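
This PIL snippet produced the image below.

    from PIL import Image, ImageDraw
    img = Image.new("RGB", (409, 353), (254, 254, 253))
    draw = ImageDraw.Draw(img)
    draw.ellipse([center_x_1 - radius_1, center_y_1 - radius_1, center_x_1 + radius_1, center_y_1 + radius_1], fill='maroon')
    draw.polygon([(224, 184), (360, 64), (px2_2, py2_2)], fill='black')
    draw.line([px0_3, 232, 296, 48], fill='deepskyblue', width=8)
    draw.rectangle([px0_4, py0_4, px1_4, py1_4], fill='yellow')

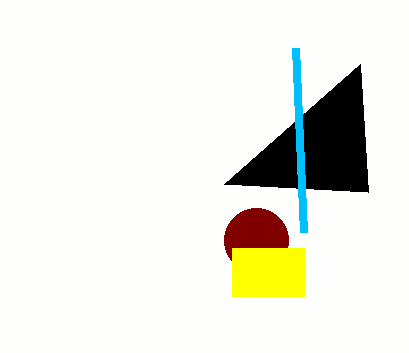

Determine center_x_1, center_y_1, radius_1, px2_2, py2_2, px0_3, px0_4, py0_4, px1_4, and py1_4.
center_x_1 = 256, center_y_1 = 240, radius_1 = 32, px2_2 = 368, py2_2 = 192, px0_3 = 304, px0_4 = 232, py0_4 = 248, px1_4 = 304, py1_4 = 296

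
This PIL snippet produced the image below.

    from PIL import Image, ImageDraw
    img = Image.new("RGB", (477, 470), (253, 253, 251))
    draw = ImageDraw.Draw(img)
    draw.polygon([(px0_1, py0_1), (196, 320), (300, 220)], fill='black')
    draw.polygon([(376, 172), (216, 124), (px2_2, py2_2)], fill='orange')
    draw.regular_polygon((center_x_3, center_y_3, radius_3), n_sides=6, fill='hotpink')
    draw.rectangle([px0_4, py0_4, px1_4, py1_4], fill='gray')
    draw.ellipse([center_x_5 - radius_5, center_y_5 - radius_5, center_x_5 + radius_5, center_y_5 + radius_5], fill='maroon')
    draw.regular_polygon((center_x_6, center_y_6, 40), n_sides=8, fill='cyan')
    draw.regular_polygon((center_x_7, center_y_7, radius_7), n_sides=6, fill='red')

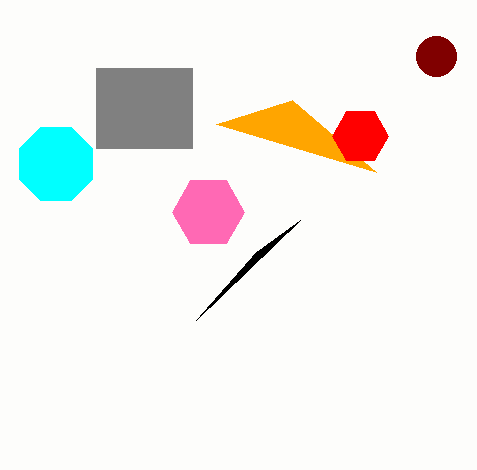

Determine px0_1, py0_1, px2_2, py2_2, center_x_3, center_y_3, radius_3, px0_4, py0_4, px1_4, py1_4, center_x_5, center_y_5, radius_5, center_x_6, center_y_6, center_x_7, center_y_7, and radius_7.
px0_1 = 256
py0_1 = 252
px2_2 = 292
py2_2 = 100
center_x_3 = 208
center_y_3 = 212
radius_3 = 36
px0_4 = 96
py0_4 = 68
px1_4 = 192
py1_4 = 148
center_x_5 = 436
center_y_5 = 56
radius_5 = 20
center_x_6 = 56
center_y_6 = 164
center_x_7 = 360
center_y_7 = 136
radius_7 = 28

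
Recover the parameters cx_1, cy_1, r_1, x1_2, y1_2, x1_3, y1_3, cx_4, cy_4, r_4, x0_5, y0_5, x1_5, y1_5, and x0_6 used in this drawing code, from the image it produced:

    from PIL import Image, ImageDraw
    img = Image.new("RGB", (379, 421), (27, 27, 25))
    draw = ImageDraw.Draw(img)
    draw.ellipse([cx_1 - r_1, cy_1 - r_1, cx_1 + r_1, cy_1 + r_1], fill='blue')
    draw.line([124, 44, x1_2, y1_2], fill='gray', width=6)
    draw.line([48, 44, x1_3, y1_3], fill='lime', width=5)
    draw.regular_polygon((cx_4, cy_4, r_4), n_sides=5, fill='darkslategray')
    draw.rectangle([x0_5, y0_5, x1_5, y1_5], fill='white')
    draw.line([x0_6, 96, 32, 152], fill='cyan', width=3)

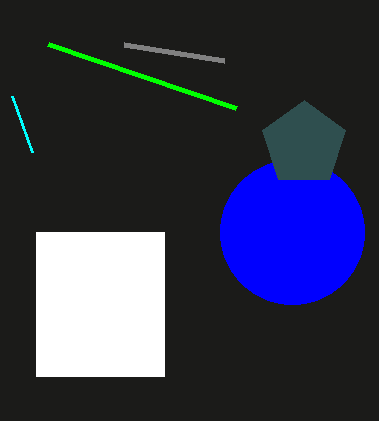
cx_1 = 292; cy_1 = 232; r_1 = 72; x1_2 = 224; y1_2 = 60; x1_3 = 236; y1_3 = 108; cx_4 = 304; cy_4 = 144; r_4 = 44; x0_5 = 36; y0_5 = 232; x1_5 = 164; y1_5 = 376; x0_6 = 12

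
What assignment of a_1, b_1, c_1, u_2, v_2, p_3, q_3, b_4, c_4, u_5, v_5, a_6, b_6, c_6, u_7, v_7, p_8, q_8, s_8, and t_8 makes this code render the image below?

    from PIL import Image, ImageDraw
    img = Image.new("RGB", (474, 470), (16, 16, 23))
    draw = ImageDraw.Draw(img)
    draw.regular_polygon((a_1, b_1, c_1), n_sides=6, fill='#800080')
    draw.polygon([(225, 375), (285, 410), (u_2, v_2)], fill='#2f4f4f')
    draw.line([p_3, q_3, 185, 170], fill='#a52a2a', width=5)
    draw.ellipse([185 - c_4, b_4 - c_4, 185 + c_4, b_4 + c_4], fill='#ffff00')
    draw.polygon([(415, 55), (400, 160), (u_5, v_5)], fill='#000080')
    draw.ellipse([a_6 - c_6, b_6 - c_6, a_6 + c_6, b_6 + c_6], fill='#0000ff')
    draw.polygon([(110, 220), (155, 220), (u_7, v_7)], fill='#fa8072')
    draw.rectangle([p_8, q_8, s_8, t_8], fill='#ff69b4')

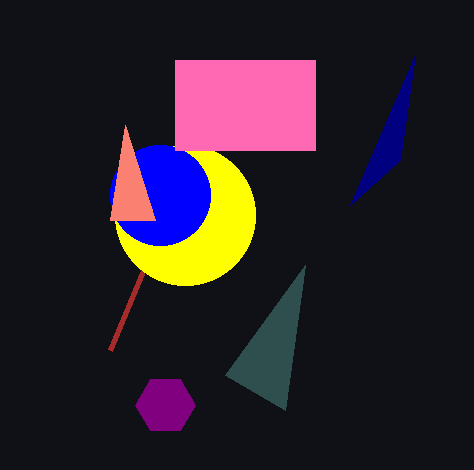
a_1 = 165; b_1 = 405; c_1 = 30; u_2 = 305; v_2 = 265; p_3 = 110; q_3 = 350; b_4 = 215; c_4 = 70; u_5 = 350; v_5 = 205; a_6 = 160; b_6 = 195; c_6 = 50; u_7 = 125; v_7 = 125; p_8 = 175; q_8 = 60; s_8 = 315; t_8 = 150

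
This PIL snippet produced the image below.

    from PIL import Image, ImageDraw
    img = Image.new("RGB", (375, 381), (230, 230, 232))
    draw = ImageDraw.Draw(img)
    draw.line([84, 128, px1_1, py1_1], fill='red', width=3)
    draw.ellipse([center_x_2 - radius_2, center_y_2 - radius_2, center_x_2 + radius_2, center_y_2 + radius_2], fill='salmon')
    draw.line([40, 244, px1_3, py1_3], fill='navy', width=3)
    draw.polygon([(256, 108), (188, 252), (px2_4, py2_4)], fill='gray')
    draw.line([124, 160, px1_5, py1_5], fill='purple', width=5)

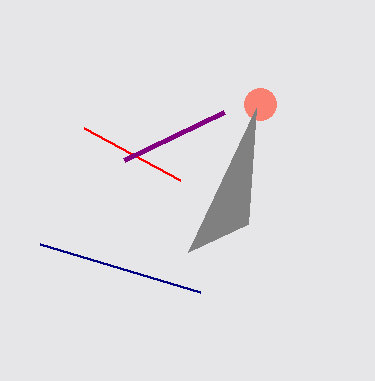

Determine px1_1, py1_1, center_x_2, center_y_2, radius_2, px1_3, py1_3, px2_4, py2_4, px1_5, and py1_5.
px1_1 = 180
py1_1 = 180
center_x_2 = 260
center_y_2 = 104
radius_2 = 16
px1_3 = 200
py1_3 = 292
px2_4 = 248
py2_4 = 224
px1_5 = 224
py1_5 = 112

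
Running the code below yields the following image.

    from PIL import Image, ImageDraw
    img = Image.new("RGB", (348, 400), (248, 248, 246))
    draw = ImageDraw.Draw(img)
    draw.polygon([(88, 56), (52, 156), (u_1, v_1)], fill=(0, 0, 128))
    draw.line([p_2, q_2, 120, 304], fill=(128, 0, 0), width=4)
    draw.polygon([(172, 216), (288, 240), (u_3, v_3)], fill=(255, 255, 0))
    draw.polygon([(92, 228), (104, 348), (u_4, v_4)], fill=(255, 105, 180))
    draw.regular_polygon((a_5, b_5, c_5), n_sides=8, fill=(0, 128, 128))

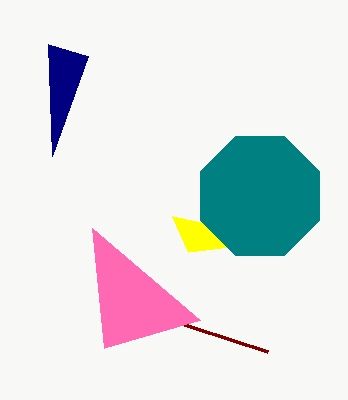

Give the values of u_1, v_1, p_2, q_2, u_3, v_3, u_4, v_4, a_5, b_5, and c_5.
u_1 = 48; v_1 = 44; p_2 = 268; q_2 = 352; u_3 = 188; v_3 = 252; u_4 = 200; v_4 = 320; a_5 = 260; b_5 = 196; c_5 = 64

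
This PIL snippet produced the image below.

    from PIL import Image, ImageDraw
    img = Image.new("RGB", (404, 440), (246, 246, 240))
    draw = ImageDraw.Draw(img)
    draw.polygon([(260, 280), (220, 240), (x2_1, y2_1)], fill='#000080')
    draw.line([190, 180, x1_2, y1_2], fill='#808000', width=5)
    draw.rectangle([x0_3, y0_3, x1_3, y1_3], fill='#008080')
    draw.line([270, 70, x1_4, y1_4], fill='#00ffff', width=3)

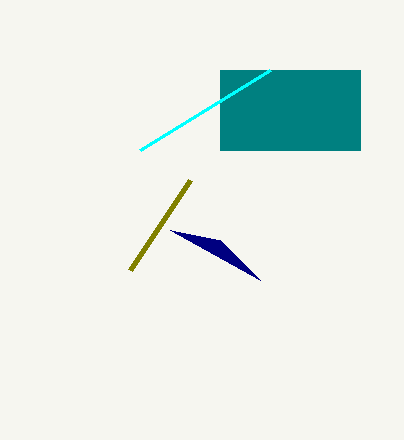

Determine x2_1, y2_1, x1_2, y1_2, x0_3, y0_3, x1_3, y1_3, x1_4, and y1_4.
x2_1 = 170, y2_1 = 230, x1_2 = 130, y1_2 = 270, x0_3 = 220, y0_3 = 70, x1_3 = 360, y1_3 = 150, x1_4 = 140, y1_4 = 150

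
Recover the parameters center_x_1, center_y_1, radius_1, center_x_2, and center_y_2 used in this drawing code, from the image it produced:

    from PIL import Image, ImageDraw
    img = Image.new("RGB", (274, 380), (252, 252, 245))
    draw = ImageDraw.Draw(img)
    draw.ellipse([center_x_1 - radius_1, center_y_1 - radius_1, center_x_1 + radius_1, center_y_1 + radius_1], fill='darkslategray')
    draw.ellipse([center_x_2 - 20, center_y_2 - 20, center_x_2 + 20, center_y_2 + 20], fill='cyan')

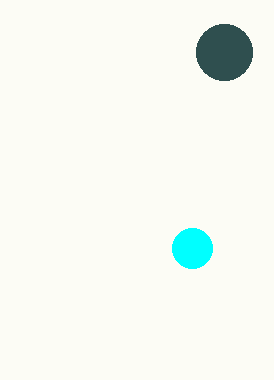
center_x_1 = 224
center_y_1 = 52
radius_1 = 28
center_x_2 = 192
center_y_2 = 248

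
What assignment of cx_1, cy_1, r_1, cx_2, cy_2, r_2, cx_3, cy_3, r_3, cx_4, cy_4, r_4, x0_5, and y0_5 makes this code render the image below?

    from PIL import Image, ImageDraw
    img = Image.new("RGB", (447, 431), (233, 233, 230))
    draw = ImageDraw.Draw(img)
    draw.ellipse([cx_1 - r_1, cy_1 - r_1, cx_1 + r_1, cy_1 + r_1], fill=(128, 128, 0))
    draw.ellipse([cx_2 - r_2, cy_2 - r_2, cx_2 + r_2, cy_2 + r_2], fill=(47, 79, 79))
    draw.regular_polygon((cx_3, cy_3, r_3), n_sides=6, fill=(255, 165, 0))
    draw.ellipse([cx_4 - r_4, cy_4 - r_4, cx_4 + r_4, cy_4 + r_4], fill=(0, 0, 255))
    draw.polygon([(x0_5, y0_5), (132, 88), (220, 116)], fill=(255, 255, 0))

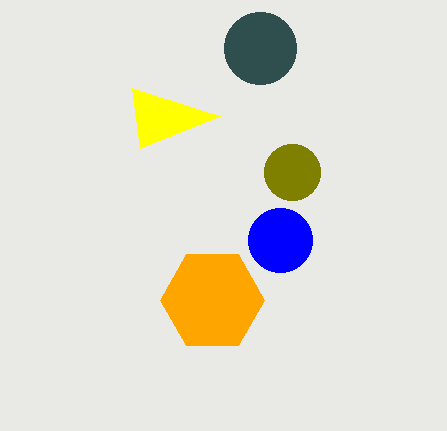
cx_1 = 292, cy_1 = 172, r_1 = 28, cx_2 = 260, cy_2 = 48, r_2 = 36, cx_3 = 212, cy_3 = 300, r_3 = 52, cx_4 = 280, cy_4 = 240, r_4 = 32, x0_5 = 140, y0_5 = 148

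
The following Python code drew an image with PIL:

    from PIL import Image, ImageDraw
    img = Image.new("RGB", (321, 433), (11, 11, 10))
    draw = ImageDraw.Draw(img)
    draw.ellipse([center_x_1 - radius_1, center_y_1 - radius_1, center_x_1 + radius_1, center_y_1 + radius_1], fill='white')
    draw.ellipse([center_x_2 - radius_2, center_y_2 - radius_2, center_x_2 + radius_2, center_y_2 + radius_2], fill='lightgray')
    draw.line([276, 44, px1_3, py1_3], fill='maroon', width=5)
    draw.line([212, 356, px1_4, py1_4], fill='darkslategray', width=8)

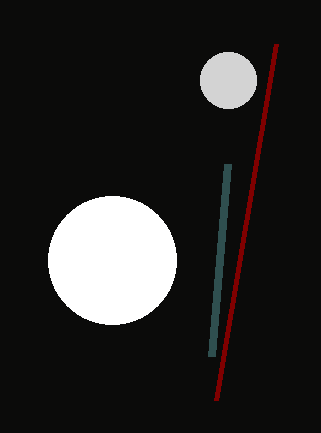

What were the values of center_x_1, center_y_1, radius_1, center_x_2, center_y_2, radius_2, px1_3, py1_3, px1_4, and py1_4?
center_x_1 = 112, center_y_1 = 260, radius_1 = 64, center_x_2 = 228, center_y_2 = 80, radius_2 = 28, px1_3 = 216, py1_3 = 400, px1_4 = 228, py1_4 = 164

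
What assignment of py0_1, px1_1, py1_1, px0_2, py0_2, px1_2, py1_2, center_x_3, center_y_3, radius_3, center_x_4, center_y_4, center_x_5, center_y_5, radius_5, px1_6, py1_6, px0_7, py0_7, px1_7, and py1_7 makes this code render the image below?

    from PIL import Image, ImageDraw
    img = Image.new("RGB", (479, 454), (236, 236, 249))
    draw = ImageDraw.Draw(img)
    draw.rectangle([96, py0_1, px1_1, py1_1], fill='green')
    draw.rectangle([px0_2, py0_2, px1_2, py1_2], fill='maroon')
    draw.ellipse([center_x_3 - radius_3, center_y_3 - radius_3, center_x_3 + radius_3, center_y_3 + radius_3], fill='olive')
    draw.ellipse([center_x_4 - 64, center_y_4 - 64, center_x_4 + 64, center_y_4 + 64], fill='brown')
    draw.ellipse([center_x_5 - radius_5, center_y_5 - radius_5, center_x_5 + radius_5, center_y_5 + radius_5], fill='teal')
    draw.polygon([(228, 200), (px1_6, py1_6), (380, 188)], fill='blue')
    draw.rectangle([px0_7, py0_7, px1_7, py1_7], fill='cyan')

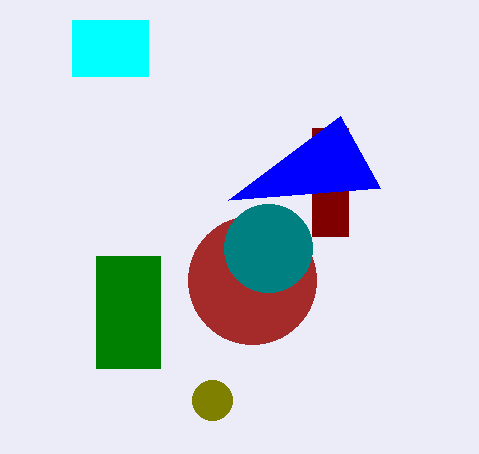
py0_1 = 256; px1_1 = 160; py1_1 = 368; px0_2 = 312; py0_2 = 128; px1_2 = 348; py1_2 = 236; center_x_3 = 212; center_y_3 = 400; radius_3 = 20; center_x_4 = 252; center_y_4 = 280; center_x_5 = 268; center_y_5 = 248; radius_5 = 44; px1_6 = 340; py1_6 = 116; px0_7 = 72; py0_7 = 20; px1_7 = 148; py1_7 = 76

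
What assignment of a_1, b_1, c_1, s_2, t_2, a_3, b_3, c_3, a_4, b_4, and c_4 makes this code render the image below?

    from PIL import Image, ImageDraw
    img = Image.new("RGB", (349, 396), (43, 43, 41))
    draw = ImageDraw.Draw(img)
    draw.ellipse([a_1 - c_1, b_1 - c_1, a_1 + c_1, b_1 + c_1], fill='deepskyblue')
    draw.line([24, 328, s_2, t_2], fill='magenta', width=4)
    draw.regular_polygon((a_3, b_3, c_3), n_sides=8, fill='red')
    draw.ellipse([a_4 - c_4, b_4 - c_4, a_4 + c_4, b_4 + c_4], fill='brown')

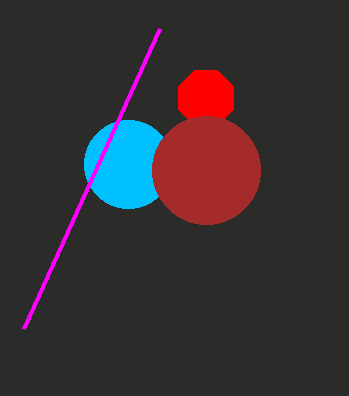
a_1 = 128, b_1 = 164, c_1 = 44, s_2 = 160, t_2 = 28, a_3 = 206, b_3 = 98, c_3 = 30, a_4 = 206, b_4 = 170, c_4 = 54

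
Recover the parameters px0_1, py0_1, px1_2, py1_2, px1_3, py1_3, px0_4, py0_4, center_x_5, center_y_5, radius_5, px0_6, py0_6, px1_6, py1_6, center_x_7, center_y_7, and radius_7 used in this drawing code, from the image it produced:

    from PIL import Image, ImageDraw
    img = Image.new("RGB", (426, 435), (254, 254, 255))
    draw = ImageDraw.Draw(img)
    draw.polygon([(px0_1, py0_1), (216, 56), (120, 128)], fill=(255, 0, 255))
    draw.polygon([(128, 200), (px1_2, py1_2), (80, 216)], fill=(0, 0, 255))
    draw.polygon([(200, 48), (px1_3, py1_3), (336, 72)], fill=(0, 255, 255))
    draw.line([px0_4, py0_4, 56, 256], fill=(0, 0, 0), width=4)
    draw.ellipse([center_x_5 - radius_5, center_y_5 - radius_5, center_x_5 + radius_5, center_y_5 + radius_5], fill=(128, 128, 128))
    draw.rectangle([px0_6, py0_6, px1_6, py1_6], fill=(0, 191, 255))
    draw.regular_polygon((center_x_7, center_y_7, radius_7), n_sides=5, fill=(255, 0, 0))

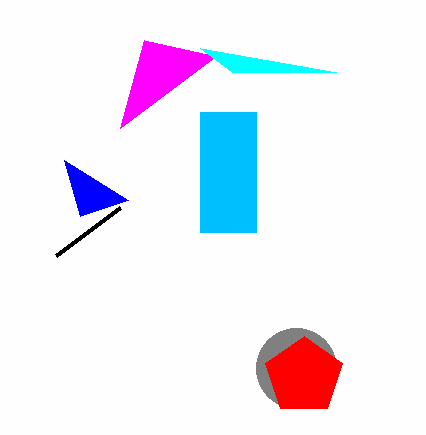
px0_1 = 144, py0_1 = 40, px1_2 = 64, py1_2 = 160, px1_3 = 232, py1_3 = 72, px0_4 = 120, py0_4 = 208, center_x_5 = 296, center_y_5 = 368, radius_5 = 40, px0_6 = 200, py0_6 = 112, px1_6 = 256, py1_6 = 232, center_x_7 = 304, center_y_7 = 376, radius_7 = 40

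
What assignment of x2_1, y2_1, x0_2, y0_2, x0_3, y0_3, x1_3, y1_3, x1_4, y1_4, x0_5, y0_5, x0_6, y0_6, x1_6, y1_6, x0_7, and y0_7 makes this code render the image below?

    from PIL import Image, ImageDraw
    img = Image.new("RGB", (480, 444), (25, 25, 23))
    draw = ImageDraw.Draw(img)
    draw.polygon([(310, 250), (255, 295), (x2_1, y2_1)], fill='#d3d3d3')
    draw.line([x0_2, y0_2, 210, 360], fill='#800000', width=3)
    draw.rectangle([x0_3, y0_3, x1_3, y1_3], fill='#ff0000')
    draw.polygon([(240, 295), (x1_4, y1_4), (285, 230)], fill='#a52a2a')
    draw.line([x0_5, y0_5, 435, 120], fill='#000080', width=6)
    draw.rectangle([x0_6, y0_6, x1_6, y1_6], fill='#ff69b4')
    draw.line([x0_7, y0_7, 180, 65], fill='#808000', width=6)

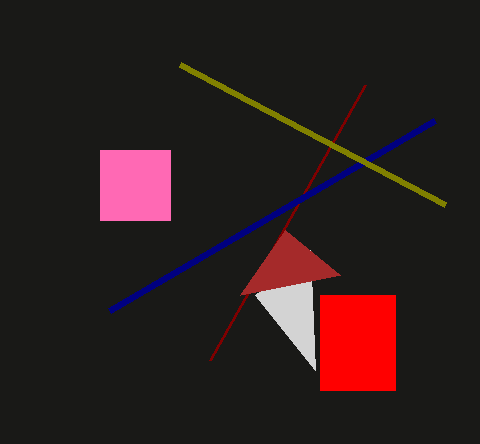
x2_1 = 315
y2_1 = 370
x0_2 = 365
y0_2 = 85
x0_3 = 320
y0_3 = 295
x1_3 = 395
y1_3 = 390
x1_4 = 340
y1_4 = 275
x0_5 = 110
y0_5 = 310
x0_6 = 100
y0_6 = 150
x1_6 = 170
y1_6 = 220
x0_7 = 445
y0_7 = 205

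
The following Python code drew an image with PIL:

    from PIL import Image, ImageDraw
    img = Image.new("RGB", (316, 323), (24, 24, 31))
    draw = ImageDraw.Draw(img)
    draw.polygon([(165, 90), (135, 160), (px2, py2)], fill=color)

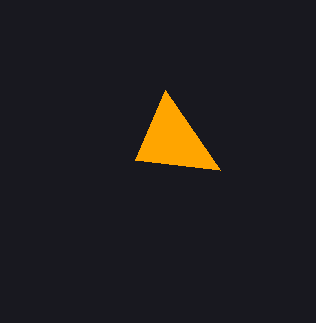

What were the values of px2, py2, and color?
px2 = 220; py2 = 170; color = 'orange'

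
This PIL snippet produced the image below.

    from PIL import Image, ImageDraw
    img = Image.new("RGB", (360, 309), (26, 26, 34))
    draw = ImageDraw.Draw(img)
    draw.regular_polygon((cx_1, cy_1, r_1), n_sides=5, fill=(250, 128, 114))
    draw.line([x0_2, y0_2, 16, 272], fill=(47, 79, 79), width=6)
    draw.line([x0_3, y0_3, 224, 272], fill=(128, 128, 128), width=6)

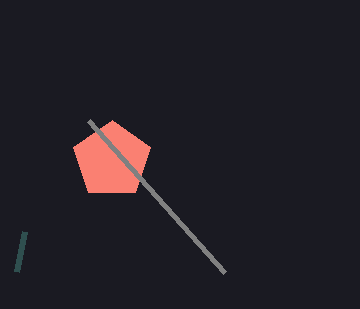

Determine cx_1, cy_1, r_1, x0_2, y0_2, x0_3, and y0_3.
cx_1 = 112
cy_1 = 160
r_1 = 40
x0_2 = 24
y0_2 = 232
x0_3 = 88
y0_3 = 120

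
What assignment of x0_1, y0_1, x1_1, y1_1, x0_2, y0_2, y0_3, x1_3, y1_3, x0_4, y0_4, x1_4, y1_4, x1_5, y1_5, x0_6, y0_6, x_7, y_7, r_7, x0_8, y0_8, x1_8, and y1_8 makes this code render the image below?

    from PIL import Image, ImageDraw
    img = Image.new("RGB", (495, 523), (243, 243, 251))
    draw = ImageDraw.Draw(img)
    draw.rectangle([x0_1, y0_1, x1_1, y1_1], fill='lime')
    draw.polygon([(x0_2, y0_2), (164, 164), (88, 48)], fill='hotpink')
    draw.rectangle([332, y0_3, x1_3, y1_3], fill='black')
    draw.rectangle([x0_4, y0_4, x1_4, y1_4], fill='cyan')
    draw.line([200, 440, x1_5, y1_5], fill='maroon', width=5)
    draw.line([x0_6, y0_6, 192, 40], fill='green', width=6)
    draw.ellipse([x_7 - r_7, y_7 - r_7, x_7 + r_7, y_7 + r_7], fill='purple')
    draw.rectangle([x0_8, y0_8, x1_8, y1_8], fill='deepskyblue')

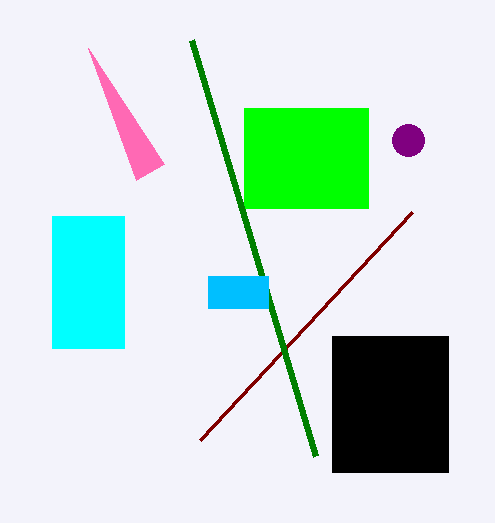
x0_1 = 244, y0_1 = 108, x1_1 = 368, y1_1 = 208, x0_2 = 136, y0_2 = 180, y0_3 = 336, x1_3 = 448, y1_3 = 472, x0_4 = 52, y0_4 = 216, x1_4 = 124, y1_4 = 348, x1_5 = 412, y1_5 = 212, x0_6 = 316, y0_6 = 456, x_7 = 408, y_7 = 140, r_7 = 16, x0_8 = 208, y0_8 = 276, x1_8 = 268, y1_8 = 308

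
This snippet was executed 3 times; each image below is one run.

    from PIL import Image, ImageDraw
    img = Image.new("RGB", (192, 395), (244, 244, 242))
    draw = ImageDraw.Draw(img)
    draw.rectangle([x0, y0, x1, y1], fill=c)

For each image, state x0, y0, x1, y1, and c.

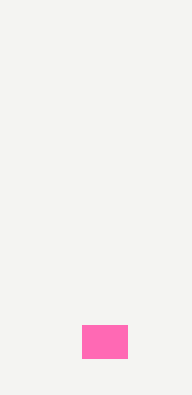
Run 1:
x0 = 82
y0 = 325
x1 = 127
y1 = 358
c = 'hotpink'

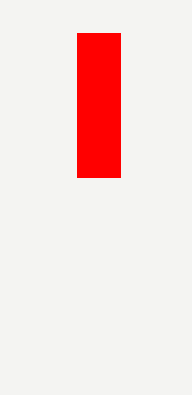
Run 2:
x0 = 77, y0 = 33, x1 = 120, y1 = 177, c = 'red'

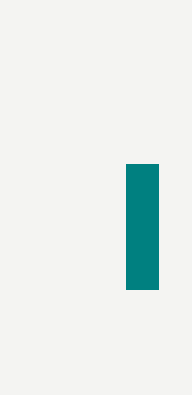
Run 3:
x0 = 126
y0 = 164
x1 = 158
y1 = 289
c = 'teal'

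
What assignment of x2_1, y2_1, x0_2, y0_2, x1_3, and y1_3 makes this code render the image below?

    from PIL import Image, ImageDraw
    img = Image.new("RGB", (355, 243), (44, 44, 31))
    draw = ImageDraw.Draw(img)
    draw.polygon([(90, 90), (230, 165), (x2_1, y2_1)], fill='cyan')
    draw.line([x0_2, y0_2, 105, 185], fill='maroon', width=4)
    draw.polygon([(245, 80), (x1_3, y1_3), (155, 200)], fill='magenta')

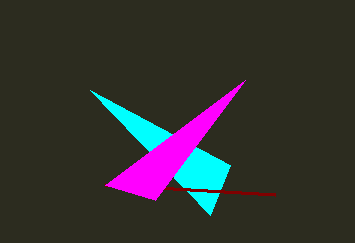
x2_1 = 210
y2_1 = 215
x0_2 = 275
y0_2 = 195
x1_3 = 105
y1_3 = 185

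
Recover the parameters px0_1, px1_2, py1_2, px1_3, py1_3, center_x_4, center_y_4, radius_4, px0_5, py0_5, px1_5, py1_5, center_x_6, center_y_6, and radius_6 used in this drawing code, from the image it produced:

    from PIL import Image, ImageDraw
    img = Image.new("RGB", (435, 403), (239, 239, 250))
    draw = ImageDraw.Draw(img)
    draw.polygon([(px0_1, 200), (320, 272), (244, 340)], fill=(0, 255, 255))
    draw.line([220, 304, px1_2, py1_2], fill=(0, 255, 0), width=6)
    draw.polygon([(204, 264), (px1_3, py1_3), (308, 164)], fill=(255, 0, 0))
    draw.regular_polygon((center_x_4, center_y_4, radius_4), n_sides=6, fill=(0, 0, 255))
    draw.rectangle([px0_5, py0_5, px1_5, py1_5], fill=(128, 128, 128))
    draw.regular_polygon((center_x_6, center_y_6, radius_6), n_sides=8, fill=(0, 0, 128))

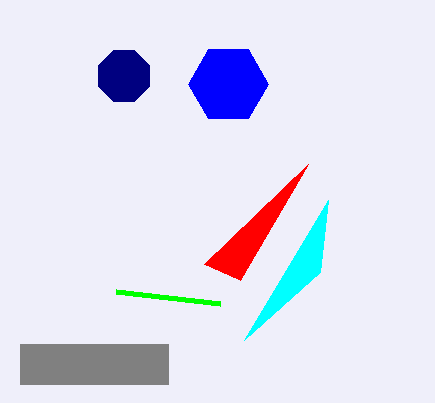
px0_1 = 328; px1_2 = 116; py1_2 = 292; px1_3 = 240; py1_3 = 280; center_x_4 = 228; center_y_4 = 84; radius_4 = 40; px0_5 = 20; py0_5 = 344; px1_5 = 168; py1_5 = 384; center_x_6 = 124; center_y_6 = 76; radius_6 = 28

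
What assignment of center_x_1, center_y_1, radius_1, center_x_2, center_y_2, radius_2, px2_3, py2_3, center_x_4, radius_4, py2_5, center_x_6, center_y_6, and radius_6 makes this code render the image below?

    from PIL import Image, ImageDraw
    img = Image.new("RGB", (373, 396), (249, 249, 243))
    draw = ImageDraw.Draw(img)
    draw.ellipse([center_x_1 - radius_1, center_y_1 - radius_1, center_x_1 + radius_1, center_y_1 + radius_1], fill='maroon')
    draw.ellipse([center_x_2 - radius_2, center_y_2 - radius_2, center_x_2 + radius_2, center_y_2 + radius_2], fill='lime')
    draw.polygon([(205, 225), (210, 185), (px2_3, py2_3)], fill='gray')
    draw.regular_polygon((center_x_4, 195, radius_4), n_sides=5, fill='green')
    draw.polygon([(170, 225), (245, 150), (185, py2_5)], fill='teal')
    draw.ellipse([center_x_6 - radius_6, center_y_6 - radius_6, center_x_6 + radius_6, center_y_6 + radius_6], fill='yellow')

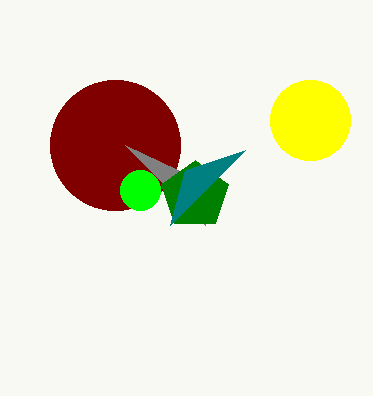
center_x_1 = 115; center_y_1 = 145; radius_1 = 65; center_x_2 = 140; center_y_2 = 190; radius_2 = 20; px2_3 = 125; py2_3 = 145; center_x_4 = 195; radius_4 = 35; py2_5 = 170; center_x_6 = 310; center_y_6 = 120; radius_6 = 40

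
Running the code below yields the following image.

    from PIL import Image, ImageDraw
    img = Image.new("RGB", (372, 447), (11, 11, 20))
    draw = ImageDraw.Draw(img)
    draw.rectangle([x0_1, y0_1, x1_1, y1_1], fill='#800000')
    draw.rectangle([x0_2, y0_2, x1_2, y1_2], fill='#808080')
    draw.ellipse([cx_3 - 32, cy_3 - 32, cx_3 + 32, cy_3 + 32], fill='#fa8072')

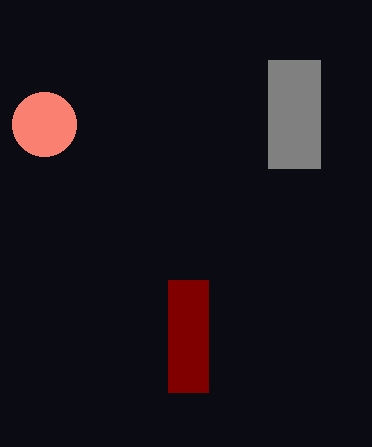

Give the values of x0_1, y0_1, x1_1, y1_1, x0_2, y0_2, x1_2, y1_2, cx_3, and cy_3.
x0_1 = 168, y0_1 = 280, x1_1 = 208, y1_1 = 392, x0_2 = 268, y0_2 = 60, x1_2 = 320, y1_2 = 168, cx_3 = 44, cy_3 = 124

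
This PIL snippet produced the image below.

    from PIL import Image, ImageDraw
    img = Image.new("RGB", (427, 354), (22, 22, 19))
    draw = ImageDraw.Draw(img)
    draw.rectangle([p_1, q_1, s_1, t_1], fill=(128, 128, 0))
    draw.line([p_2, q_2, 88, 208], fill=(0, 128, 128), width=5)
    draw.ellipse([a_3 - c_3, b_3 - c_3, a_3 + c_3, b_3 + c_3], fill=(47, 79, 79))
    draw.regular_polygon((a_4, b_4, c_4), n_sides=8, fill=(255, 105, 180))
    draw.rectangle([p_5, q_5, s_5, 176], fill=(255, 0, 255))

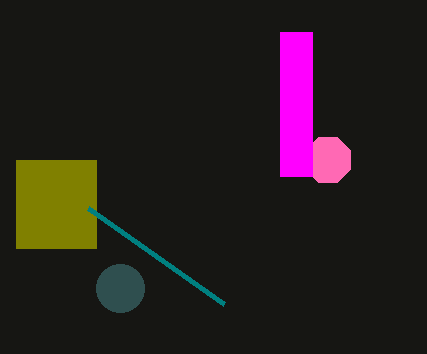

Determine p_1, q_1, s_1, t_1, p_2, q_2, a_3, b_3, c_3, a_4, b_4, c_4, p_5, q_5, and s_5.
p_1 = 16
q_1 = 160
s_1 = 96
t_1 = 248
p_2 = 224
q_2 = 304
a_3 = 120
b_3 = 288
c_3 = 24
a_4 = 328
b_4 = 160
c_4 = 24
p_5 = 280
q_5 = 32
s_5 = 312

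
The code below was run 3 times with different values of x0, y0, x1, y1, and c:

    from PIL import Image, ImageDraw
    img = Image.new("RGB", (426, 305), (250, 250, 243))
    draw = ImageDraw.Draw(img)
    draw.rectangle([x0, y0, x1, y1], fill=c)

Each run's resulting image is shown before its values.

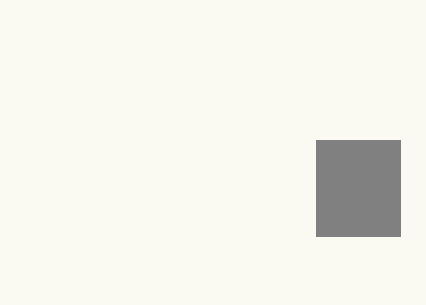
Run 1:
x0 = 316; y0 = 140; x1 = 400; y1 = 236; c = 'gray'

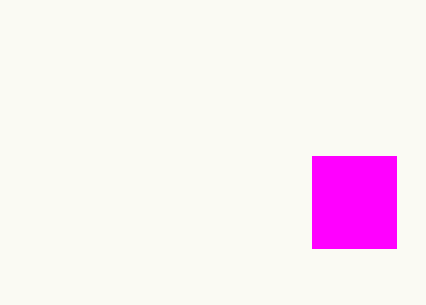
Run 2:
x0 = 312, y0 = 156, x1 = 396, y1 = 248, c = 'magenta'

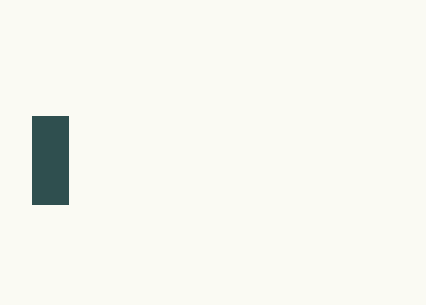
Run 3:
x0 = 32
y0 = 116
x1 = 68
y1 = 204
c = 'darkslategray'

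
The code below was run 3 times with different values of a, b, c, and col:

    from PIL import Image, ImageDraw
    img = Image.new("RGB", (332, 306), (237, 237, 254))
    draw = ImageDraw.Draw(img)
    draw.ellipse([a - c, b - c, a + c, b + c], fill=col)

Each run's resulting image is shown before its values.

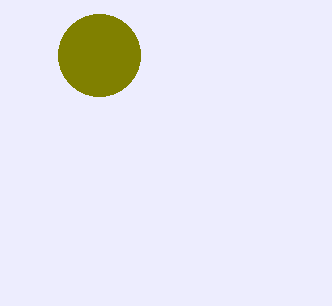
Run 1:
a = 99
b = 55
c = 41
col = 'olive'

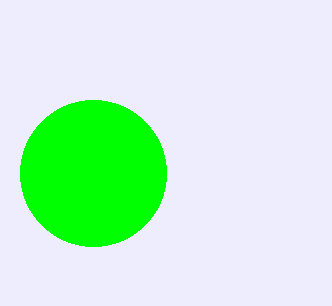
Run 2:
a = 93; b = 173; c = 73; col = 'lime'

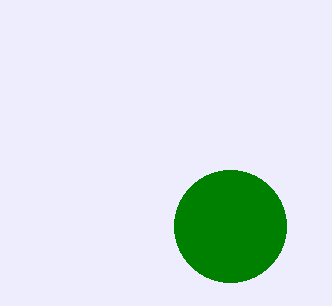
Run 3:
a = 230, b = 226, c = 56, col = 'green'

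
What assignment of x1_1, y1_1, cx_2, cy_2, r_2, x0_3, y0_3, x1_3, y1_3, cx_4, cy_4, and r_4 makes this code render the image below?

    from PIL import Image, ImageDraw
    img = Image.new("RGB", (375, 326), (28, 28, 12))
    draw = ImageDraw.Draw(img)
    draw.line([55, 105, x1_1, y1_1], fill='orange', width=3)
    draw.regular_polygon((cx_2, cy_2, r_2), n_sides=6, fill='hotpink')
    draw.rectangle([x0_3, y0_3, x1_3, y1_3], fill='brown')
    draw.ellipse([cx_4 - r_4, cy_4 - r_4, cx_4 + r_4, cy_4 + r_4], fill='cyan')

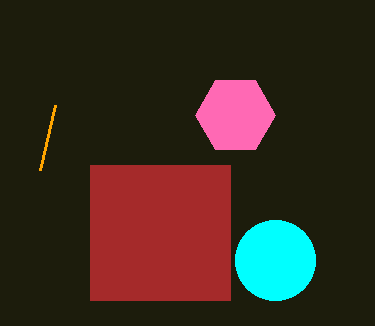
x1_1 = 40
y1_1 = 170
cx_2 = 235
cy_2 = 115
r_2 = 40
x0_3 = 90
y0_3 = 165
x1_3 = 230
y1_3 = 300
cx_4 = 275
cy_4 = 260
r_4 = 40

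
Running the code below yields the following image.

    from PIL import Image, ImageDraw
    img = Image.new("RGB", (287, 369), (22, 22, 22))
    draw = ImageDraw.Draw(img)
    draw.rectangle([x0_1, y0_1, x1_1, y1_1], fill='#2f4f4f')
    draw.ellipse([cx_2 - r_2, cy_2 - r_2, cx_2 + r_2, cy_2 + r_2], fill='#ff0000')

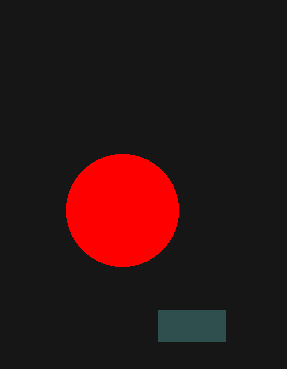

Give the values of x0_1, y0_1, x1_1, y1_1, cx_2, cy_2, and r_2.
x0_1 = 158; y0_1 = 310; x1_1 = 225; y1_1 = 341; cx_2 = 122; cy_2 = 210; r_2 = 56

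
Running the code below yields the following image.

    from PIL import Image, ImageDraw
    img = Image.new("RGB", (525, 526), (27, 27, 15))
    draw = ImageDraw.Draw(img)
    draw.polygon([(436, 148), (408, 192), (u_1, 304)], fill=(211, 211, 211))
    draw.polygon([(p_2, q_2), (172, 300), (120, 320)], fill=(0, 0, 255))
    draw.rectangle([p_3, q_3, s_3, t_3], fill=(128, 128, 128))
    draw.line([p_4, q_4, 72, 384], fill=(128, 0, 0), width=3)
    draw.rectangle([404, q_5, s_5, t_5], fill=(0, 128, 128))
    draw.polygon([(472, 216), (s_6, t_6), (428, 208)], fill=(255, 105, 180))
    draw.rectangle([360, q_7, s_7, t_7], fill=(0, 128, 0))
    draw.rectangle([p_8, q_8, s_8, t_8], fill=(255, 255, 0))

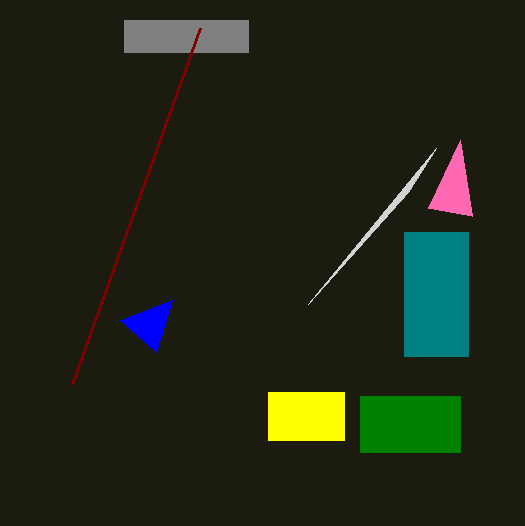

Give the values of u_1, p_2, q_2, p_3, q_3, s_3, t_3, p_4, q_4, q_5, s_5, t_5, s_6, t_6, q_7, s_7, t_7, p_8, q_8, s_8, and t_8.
u_1 = 308; p_2 = 156; q_2 = 352; p_3 = 124; q_3 = 20; s_3 = 248; t_3 = 52; p_4 = 200; q_4 = 28; q_5 = 232; s_5 = 468; t_5 = 356; s_6 = 460; t_6 = 140; q_7 = 396; s_7 = 460; t_7 = 452; p_8 = 268; q_8 = 392; s_8 = 344; t_8 = 440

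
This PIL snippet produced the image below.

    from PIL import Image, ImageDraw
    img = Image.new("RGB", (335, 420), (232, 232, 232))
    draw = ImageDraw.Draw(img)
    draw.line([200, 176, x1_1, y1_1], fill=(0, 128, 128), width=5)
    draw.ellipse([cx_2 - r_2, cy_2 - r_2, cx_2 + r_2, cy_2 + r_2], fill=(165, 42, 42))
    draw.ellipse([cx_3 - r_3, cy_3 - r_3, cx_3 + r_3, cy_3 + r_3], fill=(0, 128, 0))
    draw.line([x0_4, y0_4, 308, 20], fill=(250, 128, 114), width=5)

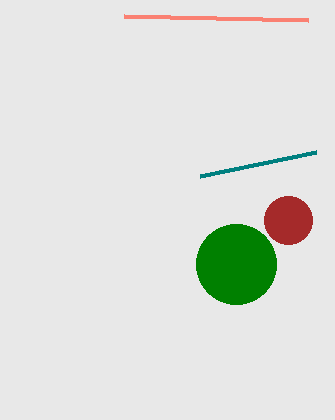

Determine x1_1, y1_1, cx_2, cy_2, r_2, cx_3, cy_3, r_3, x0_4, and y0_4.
x1_1 = 316, y1_1 = 152, cx_2 = 288, cy_2 = 220, r_2 = 24, cx_3 = 236, cy_3 = 264, r_3 = 40, x0_4 = 124, y0_4 = 16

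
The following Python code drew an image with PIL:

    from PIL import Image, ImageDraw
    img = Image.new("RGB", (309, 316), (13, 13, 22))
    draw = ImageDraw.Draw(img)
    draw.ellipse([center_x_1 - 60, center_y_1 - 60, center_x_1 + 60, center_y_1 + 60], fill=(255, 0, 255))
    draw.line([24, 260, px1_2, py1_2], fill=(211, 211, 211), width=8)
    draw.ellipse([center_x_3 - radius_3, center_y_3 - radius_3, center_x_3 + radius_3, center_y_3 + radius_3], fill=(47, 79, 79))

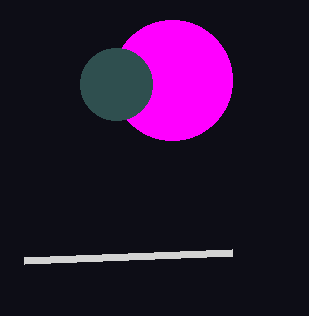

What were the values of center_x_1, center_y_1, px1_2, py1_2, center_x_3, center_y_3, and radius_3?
center_x_1 = 172, center_y_1 = 80, px1_2 = 232, py1_2 = 252, center_x_3 = 116, center_y_3 = 84, radius_3 = 36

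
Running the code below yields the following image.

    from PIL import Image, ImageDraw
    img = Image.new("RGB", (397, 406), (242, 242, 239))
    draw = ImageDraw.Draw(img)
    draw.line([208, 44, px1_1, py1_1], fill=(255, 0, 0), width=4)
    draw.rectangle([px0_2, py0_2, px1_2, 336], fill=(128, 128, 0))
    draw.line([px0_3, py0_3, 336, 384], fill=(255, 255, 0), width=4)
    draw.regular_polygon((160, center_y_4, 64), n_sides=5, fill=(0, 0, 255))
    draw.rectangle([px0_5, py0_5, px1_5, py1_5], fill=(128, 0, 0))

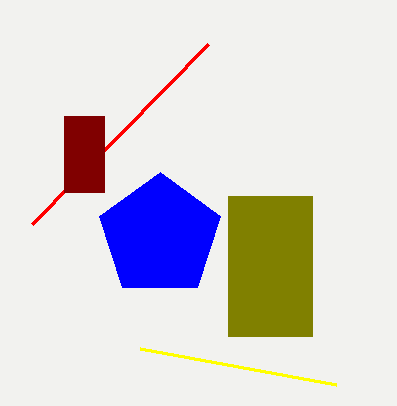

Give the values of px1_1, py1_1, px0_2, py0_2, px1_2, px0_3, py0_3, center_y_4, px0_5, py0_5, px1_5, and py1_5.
px1_1 = 32; py1_1 = 224; px0_2 = 228; py0_2 = 196; px1_2 = 312; px0_3 = 140; py0_3 = 348; center_y_4 = 236; px0_5 = 64; py0_5 = 116; px1_5 = 104; py1_5 = 192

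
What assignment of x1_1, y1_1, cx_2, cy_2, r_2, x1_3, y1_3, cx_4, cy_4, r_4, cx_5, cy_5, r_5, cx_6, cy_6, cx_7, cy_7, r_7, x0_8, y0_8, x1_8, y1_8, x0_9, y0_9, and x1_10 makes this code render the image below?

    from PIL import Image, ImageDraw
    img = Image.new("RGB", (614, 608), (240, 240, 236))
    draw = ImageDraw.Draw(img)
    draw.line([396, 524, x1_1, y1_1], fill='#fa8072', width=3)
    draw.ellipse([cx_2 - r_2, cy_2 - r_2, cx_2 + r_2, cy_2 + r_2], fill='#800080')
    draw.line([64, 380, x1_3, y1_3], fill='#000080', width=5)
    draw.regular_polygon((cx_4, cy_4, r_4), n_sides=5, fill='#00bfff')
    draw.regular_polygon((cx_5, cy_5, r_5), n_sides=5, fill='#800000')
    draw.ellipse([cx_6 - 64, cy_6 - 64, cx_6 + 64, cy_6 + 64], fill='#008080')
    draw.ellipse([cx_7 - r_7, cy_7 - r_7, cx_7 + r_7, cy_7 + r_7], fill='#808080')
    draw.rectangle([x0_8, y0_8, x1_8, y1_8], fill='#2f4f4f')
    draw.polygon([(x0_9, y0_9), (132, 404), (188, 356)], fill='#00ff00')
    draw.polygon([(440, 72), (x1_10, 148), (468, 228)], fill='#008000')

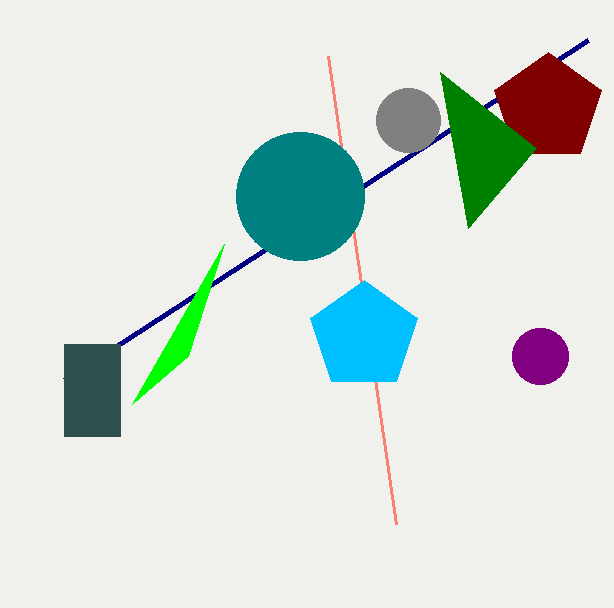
x1_1 = 328
y1_1 = 56
cx_2 = 540
cy_2 = 356
r_2 = 28
x1_3 = 588
y1_3 = 40
cx_4 = 364
cy_4 = 336
r_4 = 56
cx_5 = 548
cy_5 = 108
r_5 = 56
cx_6 = 300
cy_6 = 196
cx_7 = 408
cy_7 = 120
r_7 = 32
x0_8 = 64
y0_8 = 344
x1_8 = 120
y1_8 = 436
x0_9 = 224
y0_9 = 244
x1_10 = 536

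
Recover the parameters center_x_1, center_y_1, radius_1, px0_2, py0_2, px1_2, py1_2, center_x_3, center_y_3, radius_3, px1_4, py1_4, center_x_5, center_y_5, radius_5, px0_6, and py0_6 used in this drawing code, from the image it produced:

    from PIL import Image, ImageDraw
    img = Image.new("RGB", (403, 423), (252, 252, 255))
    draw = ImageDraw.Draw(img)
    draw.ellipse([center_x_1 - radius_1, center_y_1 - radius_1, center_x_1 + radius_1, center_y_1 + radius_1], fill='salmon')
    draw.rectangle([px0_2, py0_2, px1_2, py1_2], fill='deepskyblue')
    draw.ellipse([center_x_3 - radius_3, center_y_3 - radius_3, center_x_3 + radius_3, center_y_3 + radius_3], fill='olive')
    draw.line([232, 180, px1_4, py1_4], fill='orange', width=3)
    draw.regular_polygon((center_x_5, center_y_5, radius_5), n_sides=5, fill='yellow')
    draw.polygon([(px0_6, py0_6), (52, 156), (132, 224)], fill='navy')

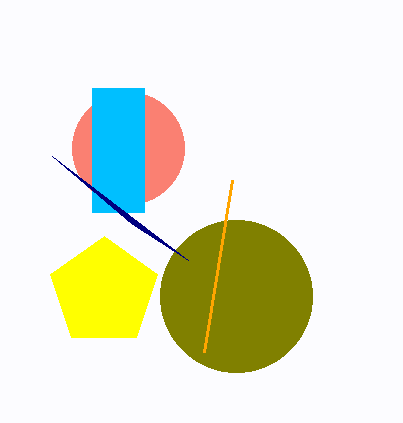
center_x_1 = 128, center_y_1 = 148, radius_1 = 56, px0_2 = 92, py0_2 = 88, px1_2 = 144, py1_2 = 212, center_x_3 = 236, center_y_3 = 296, radius_3 = 76, px1_4 = 204, py1_4 = 352, center_x_5 = 104, center_y_5 = 292, radius_5 = 56, px0_6 = 188, py0_6 = 260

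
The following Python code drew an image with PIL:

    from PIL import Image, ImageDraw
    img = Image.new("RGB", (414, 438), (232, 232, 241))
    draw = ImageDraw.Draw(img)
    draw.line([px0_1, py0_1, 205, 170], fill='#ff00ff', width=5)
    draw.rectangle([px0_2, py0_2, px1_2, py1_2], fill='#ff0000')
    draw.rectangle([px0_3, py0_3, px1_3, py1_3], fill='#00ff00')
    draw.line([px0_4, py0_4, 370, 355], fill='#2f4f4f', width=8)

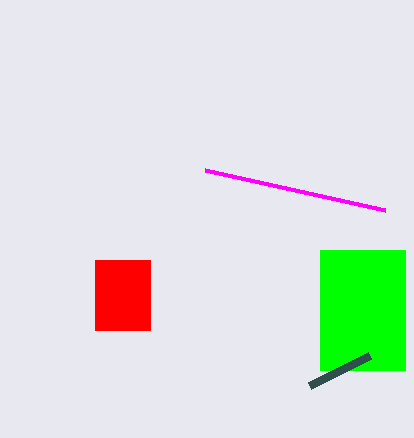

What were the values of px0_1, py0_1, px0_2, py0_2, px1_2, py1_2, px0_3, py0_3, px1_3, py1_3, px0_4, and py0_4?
px0_1 = 385, py0_1 = 210, px0_2 = 95, py0_2 = 260, px1_2 = 150, py1_2 = 330, px0_3 = 320, py0_3 = 250, px1_3 = 405, py1_3 = 370, px0_4 = 310, py0_4 = 385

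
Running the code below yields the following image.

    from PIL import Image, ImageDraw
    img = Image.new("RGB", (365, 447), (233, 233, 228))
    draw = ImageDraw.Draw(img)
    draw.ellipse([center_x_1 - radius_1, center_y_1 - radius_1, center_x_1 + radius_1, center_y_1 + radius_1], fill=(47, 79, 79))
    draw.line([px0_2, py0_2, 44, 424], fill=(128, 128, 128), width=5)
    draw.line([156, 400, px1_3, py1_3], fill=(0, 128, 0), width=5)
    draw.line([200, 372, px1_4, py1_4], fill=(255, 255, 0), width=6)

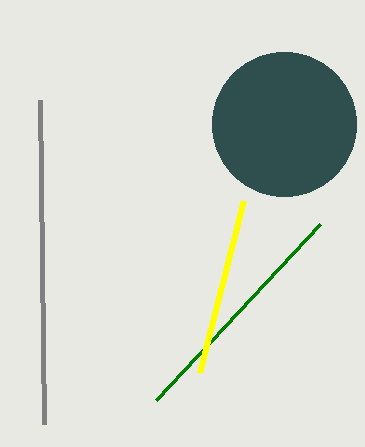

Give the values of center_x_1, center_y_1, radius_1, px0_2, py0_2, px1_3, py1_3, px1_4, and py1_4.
center_x_1 = 284; center_y_1 = 124; radius_1 = 72; px0_2 = 40; py0_2 = 100; px1_3 = 320; py1_3 = 224; px1_4 = 244; py1_4 = 200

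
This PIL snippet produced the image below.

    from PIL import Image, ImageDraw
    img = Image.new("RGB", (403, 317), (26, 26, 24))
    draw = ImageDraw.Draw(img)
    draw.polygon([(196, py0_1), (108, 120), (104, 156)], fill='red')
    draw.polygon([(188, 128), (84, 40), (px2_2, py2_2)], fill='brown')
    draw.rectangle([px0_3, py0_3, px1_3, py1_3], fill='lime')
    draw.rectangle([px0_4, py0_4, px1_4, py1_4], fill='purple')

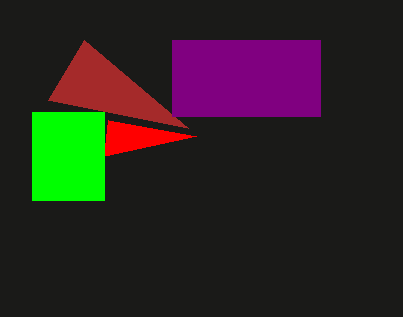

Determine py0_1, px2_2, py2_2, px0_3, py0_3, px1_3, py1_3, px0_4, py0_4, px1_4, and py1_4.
py0_1 = 136; px2_2 = 48; py2_2 = 100; px0_3 = 32; py0_3 = 112; px1_3 = 104; py1_3 = 200; px0_4 = 172; py0_4 = 40; px1_4 = 320; py1_4 = 116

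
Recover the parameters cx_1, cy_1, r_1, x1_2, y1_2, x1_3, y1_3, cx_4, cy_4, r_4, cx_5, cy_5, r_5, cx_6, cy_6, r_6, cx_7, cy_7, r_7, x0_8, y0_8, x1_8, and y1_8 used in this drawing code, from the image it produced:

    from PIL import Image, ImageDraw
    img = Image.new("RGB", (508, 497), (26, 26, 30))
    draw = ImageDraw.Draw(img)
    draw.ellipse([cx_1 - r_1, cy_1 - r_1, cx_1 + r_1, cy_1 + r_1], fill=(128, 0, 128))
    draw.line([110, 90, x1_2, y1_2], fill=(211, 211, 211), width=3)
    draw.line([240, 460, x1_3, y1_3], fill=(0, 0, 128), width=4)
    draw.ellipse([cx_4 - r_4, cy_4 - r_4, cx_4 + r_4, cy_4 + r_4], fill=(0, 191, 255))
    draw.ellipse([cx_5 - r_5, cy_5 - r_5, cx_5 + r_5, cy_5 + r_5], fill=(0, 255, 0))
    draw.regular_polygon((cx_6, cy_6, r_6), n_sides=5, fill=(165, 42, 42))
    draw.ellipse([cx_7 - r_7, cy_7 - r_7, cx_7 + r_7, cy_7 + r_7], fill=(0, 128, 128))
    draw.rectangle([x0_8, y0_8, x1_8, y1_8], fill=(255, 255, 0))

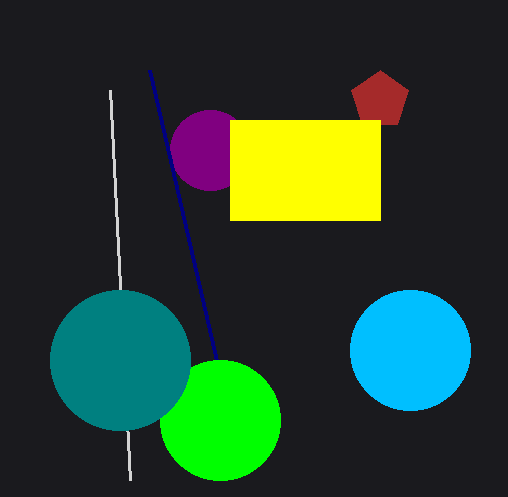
cx_1 = 210; cy_1 = 150; r_1 = 40; x1_2 = 130; y1_2 = 480; x1_3 = 150; y1_3 = 70; cx_4 = 410; cy_4 = 350; r_4 = 60; cx_5 = 220; cy_5 = 420; r_5 = 60; cx_6 = 380; cy_6 = 100; r_6 = 30; cx_7 = 120; cy_7 = 360; r_7 = 70; x0_8 = 230; y0_8 = 120; x1_8 = 380; y1_8 = 220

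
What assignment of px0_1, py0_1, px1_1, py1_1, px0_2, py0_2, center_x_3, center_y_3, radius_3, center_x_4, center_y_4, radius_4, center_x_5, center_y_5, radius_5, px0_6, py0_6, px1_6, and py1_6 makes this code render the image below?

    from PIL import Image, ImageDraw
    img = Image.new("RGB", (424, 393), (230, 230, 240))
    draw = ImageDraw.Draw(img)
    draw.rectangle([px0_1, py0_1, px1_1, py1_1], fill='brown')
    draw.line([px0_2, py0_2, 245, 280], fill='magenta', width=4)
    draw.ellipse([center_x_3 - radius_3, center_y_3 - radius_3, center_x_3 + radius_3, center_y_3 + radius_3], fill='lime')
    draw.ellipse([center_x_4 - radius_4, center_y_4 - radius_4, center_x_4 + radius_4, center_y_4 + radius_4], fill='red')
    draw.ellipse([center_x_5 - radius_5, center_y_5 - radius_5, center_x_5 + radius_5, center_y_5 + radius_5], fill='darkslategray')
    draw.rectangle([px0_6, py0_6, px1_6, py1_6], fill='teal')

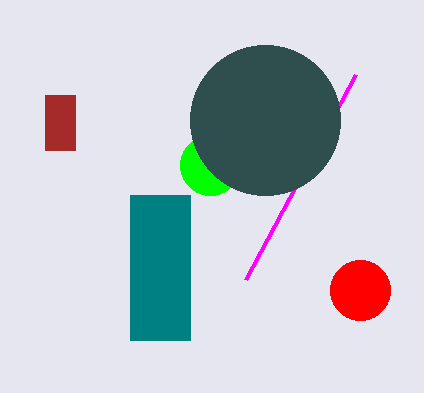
px0_1 = 45; py0_1 = 95; px1_1 = 75; py1_1 = 150; px0_2 = 355; py0_2 = 75; center_x_3 = 210; center_y_3 = 165; radius_3 = 30; center_x_4 = 360; center_y_4 = 290; radius_4 = 30; center_x_5 = 265; center_y_5 = 120; radius_5 = 75; px0_6 = 130; py0_6 = 195; px1_6 = 190; py1_6 = 340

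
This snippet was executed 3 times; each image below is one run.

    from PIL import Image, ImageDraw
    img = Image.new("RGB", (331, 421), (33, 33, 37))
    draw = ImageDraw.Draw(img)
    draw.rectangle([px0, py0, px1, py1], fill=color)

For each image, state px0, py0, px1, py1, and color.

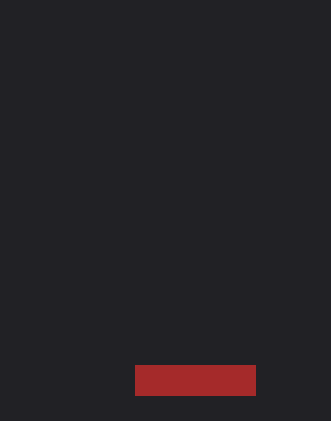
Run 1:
px0 = 135; py0 = 365; px1 = 255; py1 = 395; color = 'brown'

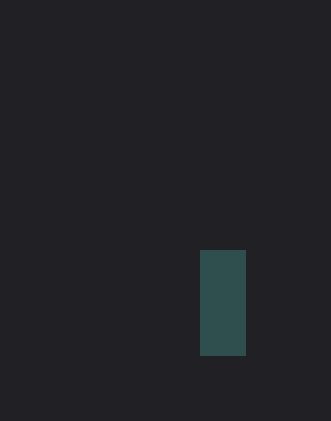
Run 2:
px0 = 200, py0 = 250, px1 = 245, py1 = 355, color = 'darkslategray'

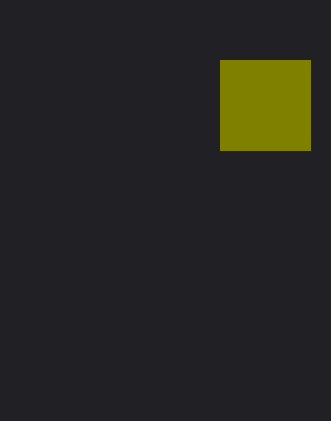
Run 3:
px0 = 220, py0 = 60, px1 = 310, py1 = 150, color = 'olive'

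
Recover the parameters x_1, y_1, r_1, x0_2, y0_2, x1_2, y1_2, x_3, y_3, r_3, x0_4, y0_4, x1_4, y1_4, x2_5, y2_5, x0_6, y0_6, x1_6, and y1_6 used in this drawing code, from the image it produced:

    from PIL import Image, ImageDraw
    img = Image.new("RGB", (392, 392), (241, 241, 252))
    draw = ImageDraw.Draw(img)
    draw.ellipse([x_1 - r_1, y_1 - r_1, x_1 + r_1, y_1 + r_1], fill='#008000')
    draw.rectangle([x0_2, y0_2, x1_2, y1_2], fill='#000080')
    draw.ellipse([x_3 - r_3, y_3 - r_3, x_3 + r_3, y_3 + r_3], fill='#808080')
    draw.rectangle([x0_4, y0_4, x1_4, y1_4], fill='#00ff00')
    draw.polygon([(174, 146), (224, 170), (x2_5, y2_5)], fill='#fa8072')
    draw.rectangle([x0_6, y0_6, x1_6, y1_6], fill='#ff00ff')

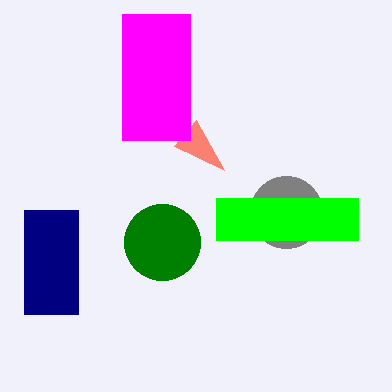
x_1 = 162
y_1 = 242
r_1 = 38
x0_2 = 24
y0_2 = 210
x1_2 = 78
y1_2 = 314
x_3 = 286
y_3 = 212
r_3 = 36
x0_4 = 216
y0_4 = 198
x1_4 = 358
y1_4 = 240
x2_5 = 196
y2_5 = 120
x0_6 = 122
y0_6 = 14
x1_6 = 190
y1_6 = 140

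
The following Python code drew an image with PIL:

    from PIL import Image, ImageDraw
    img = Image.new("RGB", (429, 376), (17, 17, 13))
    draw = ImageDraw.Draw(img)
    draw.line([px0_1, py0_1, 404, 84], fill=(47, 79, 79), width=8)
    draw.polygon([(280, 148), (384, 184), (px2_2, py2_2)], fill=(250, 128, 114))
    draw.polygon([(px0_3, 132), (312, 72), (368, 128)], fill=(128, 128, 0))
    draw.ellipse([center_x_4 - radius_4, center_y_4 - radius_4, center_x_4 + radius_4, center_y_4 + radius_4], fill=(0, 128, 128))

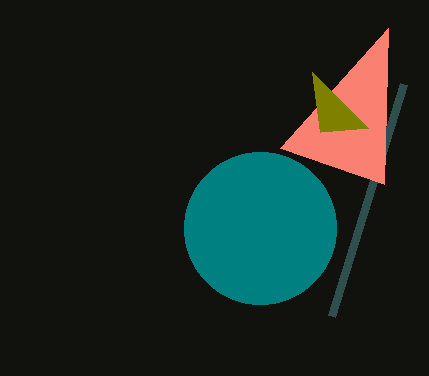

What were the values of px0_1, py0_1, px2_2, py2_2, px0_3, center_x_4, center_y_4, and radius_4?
px0_1 = 332
py0_1 = 316
px2_2 = 388
py2_2 = 28
px0_3 = 320
center_x_4 = 260
center_y_4 = 228
radius_4 = 76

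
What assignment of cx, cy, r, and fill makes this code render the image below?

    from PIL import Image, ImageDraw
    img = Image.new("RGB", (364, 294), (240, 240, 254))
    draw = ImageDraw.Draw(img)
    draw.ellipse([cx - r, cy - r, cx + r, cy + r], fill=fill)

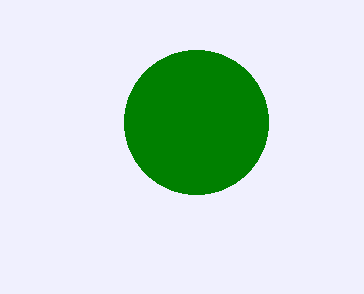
cx = 196, cy = 122, r = 72, fill = 'green'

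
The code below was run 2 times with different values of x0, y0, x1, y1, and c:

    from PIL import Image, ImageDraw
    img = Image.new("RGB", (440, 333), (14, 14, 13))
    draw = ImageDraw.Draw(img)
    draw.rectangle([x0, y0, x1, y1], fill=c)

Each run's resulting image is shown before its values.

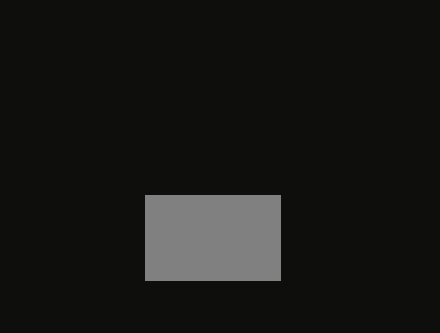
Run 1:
x0 = 145
y0 = 195
x1 = 280
y1 = 280
c = 'gray'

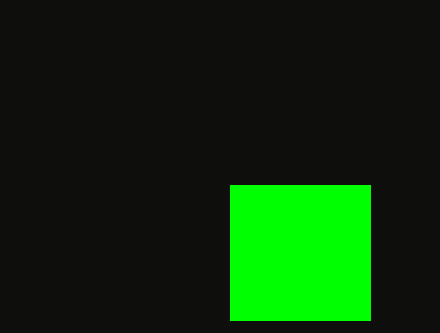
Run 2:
x0 = 230, y0 = 185, x1 = 370, y1 = 320, c = 'lime'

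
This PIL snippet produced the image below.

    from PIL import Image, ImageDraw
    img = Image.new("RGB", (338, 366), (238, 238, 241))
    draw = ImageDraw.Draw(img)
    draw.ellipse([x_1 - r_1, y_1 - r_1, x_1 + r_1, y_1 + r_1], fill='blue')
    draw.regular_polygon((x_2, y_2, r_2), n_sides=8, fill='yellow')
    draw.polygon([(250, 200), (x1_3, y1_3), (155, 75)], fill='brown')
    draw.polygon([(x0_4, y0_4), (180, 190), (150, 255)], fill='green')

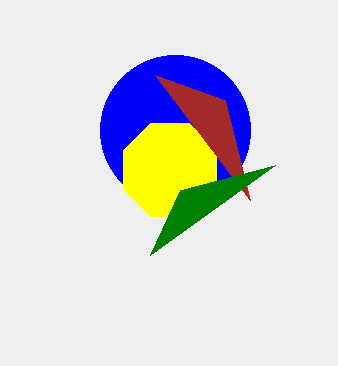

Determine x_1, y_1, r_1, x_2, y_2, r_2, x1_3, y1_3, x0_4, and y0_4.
x_1 = 175, y_1 = 130, r_1 = 75, x_2 = 170, y_2 = 170, r_2 = 50, x1_3 = 225, y1_3 = 100, x0_4 = 275, y0_4 = 165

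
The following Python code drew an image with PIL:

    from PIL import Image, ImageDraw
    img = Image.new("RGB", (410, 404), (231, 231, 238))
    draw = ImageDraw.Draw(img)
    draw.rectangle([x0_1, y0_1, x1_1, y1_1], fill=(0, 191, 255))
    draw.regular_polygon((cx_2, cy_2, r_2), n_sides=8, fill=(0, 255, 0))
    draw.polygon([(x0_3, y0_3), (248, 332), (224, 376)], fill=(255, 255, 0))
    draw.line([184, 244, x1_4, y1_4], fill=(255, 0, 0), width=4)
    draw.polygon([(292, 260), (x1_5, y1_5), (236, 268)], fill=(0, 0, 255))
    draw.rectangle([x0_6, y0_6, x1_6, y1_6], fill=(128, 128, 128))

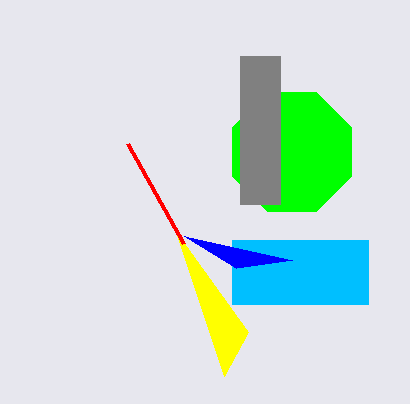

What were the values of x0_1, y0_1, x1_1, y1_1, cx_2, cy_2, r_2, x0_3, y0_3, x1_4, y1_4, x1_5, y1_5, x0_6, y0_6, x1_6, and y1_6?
x0_1 = 232, y0_1 = 240, x1_1 = 368, y1_1 = 304, cx_2 = 292, cy_2 = 152, r_2 = 64, x0_3 = 176, y0_3 = 232, x1_4 = 128, y1_4 = 144, x1_5 = 184, y1_5 = 236, x0_6 = 240, y0_6 = 56, x1_6 = 280, y1_6 = 204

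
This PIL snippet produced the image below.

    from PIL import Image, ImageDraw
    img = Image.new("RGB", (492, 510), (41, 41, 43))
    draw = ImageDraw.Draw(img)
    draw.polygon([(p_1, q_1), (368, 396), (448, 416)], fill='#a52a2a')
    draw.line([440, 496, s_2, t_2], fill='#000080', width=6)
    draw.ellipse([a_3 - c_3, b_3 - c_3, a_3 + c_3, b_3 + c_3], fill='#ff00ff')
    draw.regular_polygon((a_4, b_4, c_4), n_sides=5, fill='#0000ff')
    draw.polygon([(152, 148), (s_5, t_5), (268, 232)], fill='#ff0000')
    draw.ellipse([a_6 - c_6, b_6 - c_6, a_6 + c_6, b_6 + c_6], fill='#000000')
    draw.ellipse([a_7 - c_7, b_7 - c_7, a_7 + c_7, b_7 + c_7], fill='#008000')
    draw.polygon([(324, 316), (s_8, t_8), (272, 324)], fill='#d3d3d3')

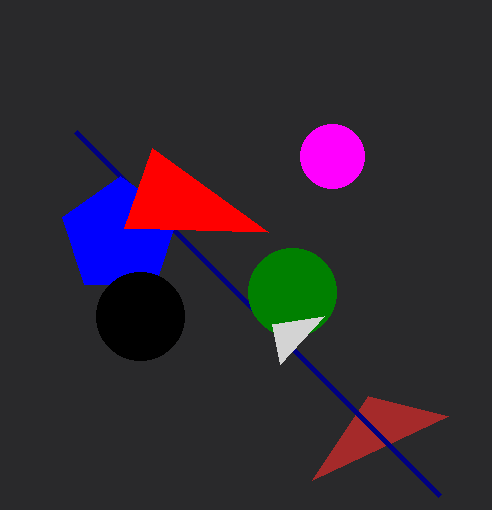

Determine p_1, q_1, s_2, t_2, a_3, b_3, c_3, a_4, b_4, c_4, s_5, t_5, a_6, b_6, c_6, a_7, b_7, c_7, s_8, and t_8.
p_1 = 312
q_1 = 480
s_2 = 76
t_2 = 132
a_3 = 332
b_3 = 156
c_3 = 32
a_4 = 120
b_4 = 236
c_4 = 60
s_5 = 124
t_5 = 228
a_6 = 140
b_6 = 316
c_6 = 44
a_7 = 292
b_7 = 292
c_7 = 44
s_8 = 280
t_8 = 364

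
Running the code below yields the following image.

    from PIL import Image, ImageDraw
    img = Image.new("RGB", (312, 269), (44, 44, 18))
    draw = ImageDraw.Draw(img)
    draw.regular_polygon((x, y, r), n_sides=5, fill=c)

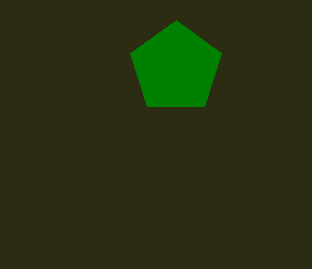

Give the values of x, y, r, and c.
x = 176; y = 68; r = 48; c = 'green'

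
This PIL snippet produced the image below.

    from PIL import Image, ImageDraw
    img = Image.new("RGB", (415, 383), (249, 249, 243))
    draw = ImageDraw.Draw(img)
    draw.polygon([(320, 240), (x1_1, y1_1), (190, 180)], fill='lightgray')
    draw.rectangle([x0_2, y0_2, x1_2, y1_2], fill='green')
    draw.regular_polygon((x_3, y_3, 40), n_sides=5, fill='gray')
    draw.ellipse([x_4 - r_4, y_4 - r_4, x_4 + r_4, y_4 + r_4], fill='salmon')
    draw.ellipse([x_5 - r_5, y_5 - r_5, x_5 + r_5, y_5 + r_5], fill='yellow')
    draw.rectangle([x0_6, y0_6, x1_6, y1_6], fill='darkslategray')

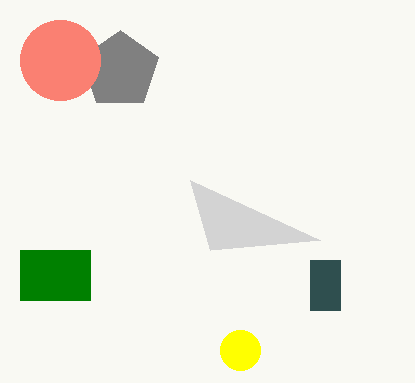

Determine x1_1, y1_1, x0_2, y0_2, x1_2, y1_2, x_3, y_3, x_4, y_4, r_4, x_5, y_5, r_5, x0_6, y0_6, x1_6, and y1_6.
x1_1 = 210, y1_1 = 250, x0_2 = 20, y0_2 = 250, x1_2 = 90, y1_2 = 300, x_3 = 120, y_3 = 70, x_4 = 60, y_4 = 60, r_4 = 40, x_5 = 240, y_5 = 350, r_5 = 20, x0_6 = 310, y0_6 = 260, x1_6 = 340, y1_6 = 310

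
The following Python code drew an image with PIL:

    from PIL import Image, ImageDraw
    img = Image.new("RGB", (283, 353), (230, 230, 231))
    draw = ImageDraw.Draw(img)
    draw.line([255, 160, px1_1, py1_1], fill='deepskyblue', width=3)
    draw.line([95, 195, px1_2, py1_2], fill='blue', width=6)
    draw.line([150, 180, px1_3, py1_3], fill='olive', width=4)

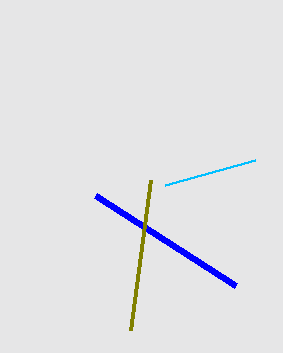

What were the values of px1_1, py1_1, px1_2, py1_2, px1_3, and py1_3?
px1_1 = 165
py1_1 = 185
px1_2 = 235
py1_2 = 285
px1_3 = 130
py1_3 = 330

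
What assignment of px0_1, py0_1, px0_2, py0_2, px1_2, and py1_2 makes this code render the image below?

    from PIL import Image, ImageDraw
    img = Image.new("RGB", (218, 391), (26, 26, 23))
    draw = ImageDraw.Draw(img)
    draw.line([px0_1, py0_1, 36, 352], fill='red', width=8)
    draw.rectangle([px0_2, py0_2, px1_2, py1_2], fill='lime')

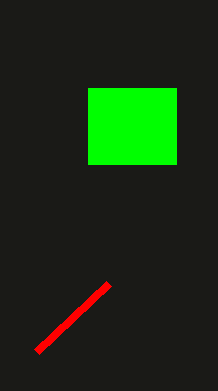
px0_1 = 108, py0_1 = 284, px0_2 = 88, py0_2 = 88, px1_2 = 176, py1_2 = 164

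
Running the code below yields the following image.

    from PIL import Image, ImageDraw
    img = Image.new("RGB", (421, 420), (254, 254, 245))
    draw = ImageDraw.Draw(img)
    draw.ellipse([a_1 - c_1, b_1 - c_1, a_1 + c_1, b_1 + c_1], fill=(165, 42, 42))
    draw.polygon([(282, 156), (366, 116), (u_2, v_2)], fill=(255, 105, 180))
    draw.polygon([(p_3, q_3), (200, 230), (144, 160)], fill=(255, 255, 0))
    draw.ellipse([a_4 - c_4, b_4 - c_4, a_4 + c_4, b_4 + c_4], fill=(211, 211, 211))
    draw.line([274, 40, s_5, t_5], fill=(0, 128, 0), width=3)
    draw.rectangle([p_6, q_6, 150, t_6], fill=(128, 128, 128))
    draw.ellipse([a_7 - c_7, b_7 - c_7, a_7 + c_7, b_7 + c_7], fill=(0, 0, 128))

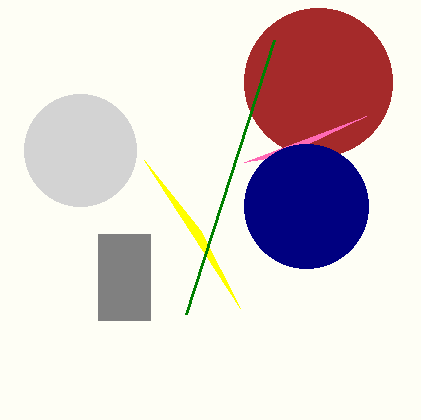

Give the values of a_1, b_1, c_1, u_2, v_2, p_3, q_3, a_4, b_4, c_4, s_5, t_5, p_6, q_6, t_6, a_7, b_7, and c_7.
a_1 = 318, b_1 = 82, c_1 = 74, u_2 = 244, v_2 = 162, p_3 = 240, q_3 = 308, a_4 = 80, b_4 = 150, c_4 = 56, s_5 = 186, t_5 = 314, p_6 = 98, q_6 = 234, t_6 = 320, a_7 = 306, b_7 = 206, c_7 = 62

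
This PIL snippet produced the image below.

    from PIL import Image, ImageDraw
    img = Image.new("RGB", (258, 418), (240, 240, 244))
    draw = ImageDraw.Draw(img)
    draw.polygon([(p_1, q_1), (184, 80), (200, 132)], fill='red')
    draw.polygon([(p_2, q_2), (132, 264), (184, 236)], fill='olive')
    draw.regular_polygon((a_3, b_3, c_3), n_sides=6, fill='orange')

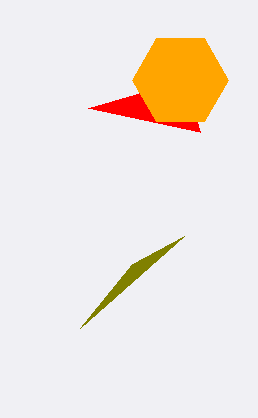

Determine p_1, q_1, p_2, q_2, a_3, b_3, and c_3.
p_1 = 88; q_1 = 108; p_2 = 80; q_2 = 328; a_3 = 180; b_3 = 80; c_3 = 48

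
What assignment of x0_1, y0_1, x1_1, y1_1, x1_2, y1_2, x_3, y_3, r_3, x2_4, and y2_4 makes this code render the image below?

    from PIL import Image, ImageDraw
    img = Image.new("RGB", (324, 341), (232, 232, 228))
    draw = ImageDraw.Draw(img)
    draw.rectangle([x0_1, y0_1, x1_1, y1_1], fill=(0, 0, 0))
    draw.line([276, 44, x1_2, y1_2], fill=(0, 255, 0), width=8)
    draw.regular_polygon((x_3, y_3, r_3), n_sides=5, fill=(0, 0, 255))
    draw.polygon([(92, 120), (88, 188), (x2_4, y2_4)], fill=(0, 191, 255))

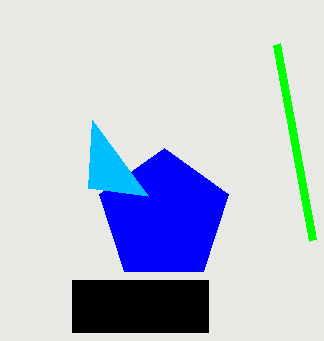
x0_1 = 72; y0_1 = 280; x1_1 = 208; y1_1 = 332; x1_2 = 312; y1_2 = 240; x_3 = 164; y_3 = 216; r_3 = 68; x2_4 = 148; y2_4 = 196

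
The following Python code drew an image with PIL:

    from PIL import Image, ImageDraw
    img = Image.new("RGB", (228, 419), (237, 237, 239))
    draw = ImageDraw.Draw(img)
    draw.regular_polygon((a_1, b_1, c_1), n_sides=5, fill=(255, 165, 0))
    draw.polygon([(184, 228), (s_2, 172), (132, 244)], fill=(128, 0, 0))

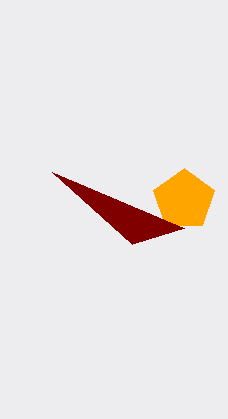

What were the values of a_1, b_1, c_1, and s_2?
a_1 = 184
b_1 = 200
c_1 = 32
s_2 = 52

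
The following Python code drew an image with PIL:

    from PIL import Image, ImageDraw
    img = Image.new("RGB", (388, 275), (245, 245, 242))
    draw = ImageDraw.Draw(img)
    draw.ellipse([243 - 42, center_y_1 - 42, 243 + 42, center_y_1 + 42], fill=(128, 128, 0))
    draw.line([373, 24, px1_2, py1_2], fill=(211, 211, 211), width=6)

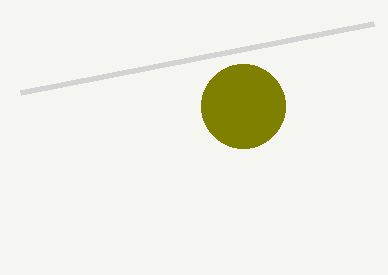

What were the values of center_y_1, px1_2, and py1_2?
center_y_1 = 106; px1_2 = 20; py1_2 = 93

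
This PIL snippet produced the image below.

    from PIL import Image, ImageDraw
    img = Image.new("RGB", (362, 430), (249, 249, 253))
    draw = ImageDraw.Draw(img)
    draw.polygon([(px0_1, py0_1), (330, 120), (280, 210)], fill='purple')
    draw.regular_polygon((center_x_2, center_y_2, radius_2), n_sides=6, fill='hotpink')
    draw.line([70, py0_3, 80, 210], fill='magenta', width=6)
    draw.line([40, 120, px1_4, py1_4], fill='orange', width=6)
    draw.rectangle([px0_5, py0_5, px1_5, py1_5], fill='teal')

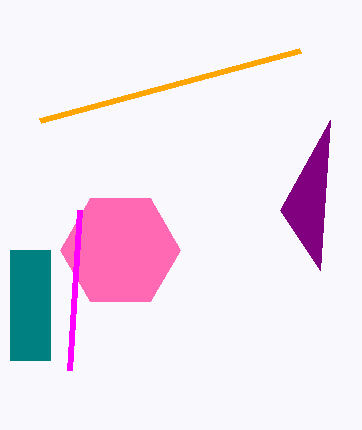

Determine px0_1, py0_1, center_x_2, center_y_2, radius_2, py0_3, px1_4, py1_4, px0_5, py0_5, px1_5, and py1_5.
px0_1 = 320; py0_1 = 270; center_x_2 = 120; center_y_2 = 250; radius_2 = 60; py0_3 = 370; px1_4 = 300; py1_4 = 50; px0_5 = 10; py0_5 = 250; px1_5 = 50; py1_5 = 360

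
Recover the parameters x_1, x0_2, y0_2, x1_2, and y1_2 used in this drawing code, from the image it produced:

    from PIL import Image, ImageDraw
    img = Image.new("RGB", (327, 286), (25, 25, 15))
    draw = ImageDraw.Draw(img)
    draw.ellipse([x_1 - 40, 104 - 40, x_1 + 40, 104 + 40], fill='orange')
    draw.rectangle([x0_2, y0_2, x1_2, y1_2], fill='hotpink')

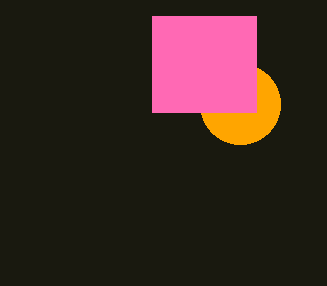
x_1 = 240; x0_2 = 152; y0_2 = 16; x1_2 = 256; y1_2 = 112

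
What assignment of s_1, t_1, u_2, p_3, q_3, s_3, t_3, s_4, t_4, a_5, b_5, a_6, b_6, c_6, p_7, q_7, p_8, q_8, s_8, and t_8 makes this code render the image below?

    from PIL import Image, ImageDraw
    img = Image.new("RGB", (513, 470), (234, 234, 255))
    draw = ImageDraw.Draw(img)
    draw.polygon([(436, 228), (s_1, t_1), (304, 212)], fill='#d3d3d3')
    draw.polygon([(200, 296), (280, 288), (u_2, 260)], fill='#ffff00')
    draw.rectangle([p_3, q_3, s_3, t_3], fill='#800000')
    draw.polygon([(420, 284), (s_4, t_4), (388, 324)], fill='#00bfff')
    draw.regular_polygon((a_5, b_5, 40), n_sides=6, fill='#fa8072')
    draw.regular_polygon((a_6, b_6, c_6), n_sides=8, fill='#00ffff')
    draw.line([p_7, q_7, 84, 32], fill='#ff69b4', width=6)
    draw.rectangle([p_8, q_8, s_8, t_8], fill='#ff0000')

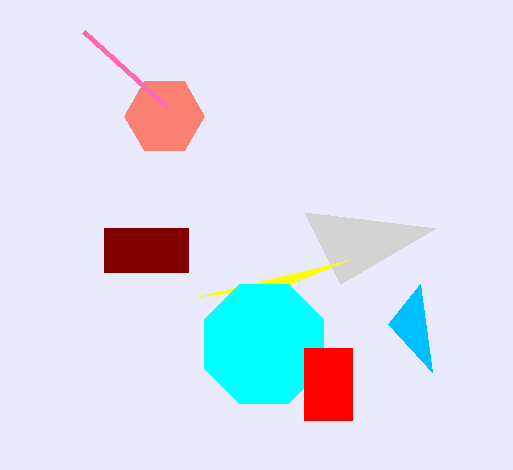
s_1 = 340
t_1 = 284
u_2 = 348
p_3 = 104
q_3 = 228
s_3 = 188
t_3 = 272
s_4 = 432
t_4 = 372
a_5 = 164
b_5 = 116
a_6 = 264
b_6 = 344
c_6 = 64
p_7 = 168
q_7 = 108
p_8 = 304
q_8 = 348
s_8 = 352
t_8 = 420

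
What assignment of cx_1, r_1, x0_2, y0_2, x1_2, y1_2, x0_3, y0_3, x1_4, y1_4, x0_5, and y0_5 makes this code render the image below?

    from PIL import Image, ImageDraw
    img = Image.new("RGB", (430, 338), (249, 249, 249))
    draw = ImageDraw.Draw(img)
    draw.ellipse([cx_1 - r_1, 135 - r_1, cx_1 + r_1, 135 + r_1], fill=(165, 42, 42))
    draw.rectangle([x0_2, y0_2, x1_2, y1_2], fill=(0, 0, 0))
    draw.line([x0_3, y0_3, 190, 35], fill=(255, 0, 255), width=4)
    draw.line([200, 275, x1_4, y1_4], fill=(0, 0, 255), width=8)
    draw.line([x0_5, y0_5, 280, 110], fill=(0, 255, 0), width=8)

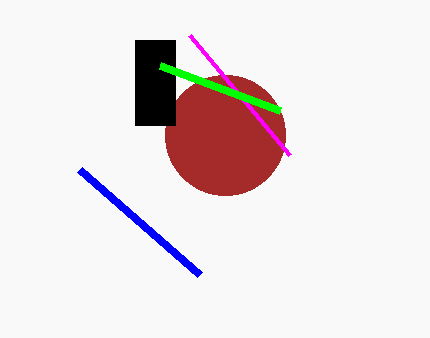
cx_1 = 225; r_1 = 60; x0_2 = 135; y0_2 = 40; x1_2 = 175; y1_2 = 125; x0_3 = 290; y0_3 = 155; x1_4 = 80; y1_4 = 170; x0_5 = 160; y0_5 = 65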